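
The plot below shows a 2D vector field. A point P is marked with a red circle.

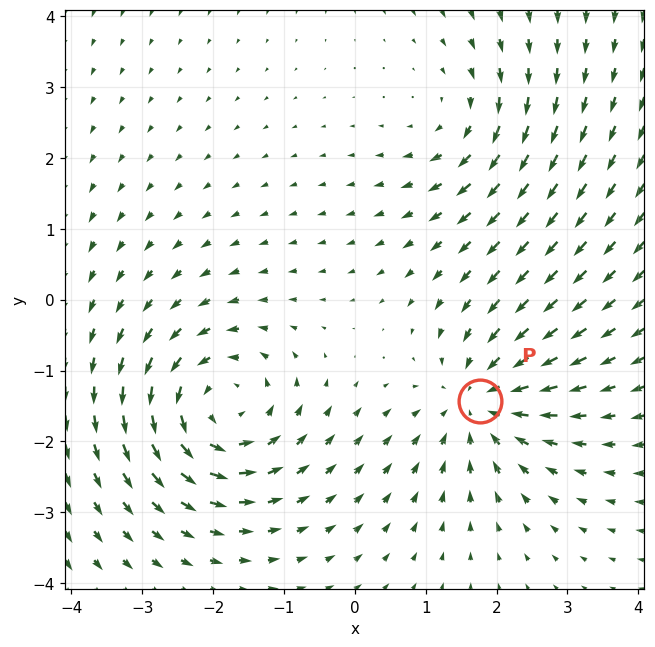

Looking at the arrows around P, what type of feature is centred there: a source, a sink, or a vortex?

At P (1.8, -1.4) the arrows converge inward. Divergence about -4, curl ≈0 — negative divergence with near-zero curl is a sink.

sink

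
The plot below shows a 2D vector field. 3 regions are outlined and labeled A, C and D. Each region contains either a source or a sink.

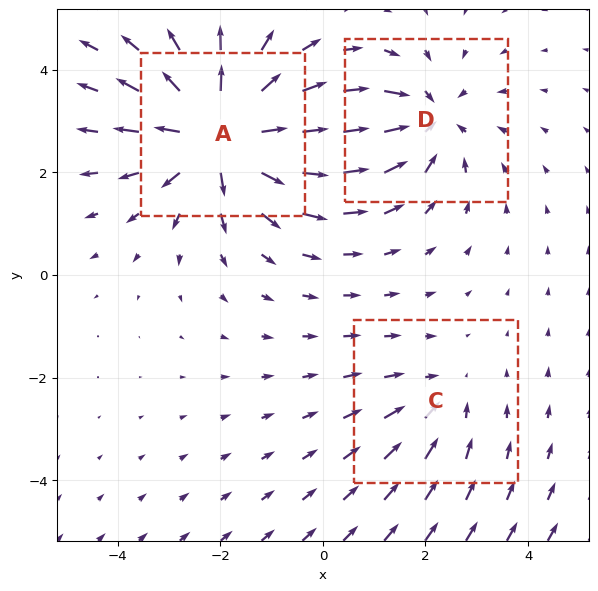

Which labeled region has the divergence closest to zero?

C

Divergence at each region's feature centre — A: about +5, C: about -2, D: about -3. Region C is closest to zero.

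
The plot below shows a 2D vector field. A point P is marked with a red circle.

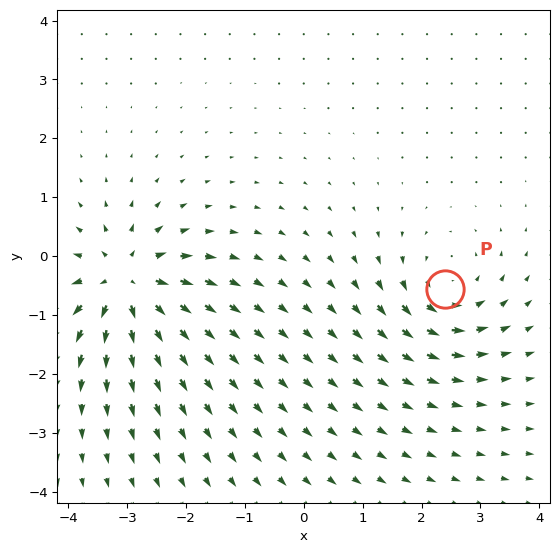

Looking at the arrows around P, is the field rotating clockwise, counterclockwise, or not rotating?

Near P at (2.4, -0.6) the arrows circulate counterclockwise. The curl (z-component) there is about +4; positive curl means counterclockwise rotation.

counterclockwise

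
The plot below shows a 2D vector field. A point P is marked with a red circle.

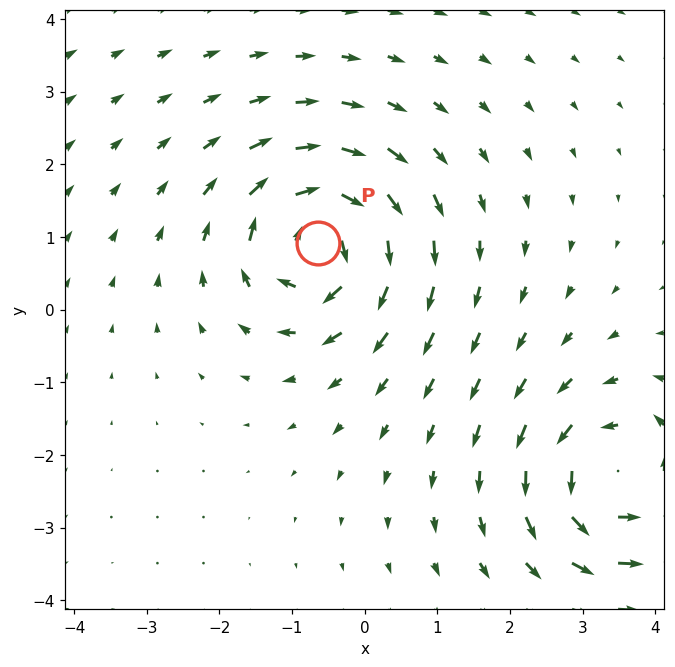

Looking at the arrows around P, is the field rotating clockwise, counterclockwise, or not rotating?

clockwise

Near P at (-0.6, 0.9) the arrows circulate clockwise. The curl (z-component) there is about -5; negative curl means clockwise rotation.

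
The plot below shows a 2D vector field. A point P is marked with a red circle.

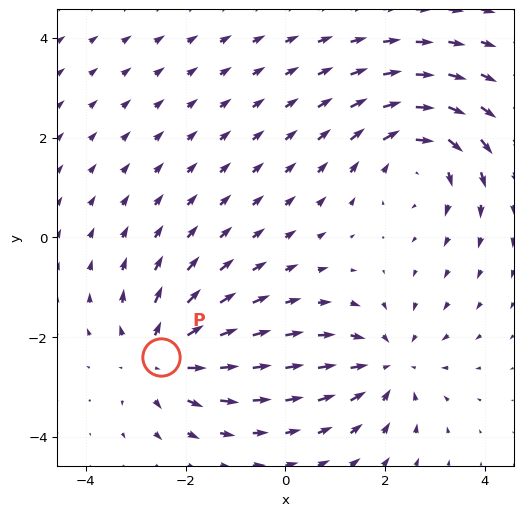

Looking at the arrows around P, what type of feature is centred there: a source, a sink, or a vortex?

At P (-2.5, -2.4) the arrows spread outward. Divergence about +4, curl ≈0 — positive divergence with near-zero curl is a source.

source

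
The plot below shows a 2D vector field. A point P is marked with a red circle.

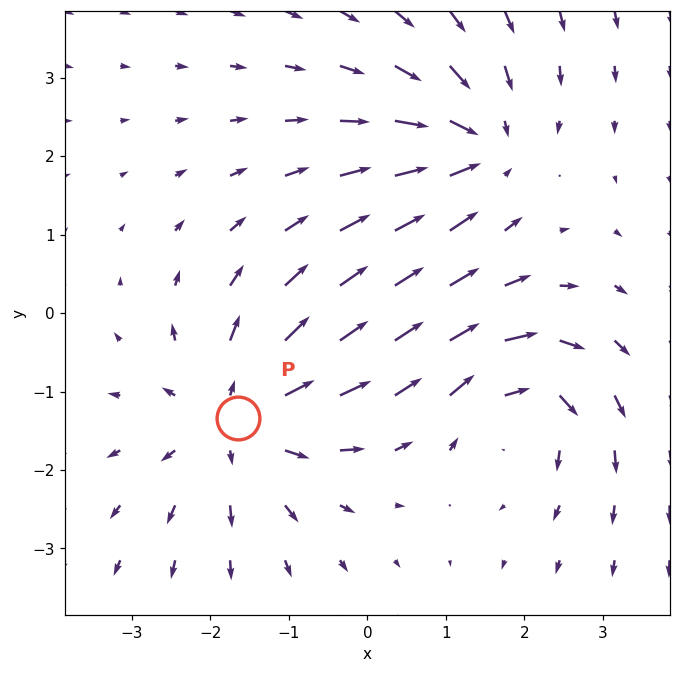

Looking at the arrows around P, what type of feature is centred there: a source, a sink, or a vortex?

source

At P (-1.7, -1.3) the arrows spread outward. Divergence about +4, curl ≈0 — positive divergence with near-zero curl is a source.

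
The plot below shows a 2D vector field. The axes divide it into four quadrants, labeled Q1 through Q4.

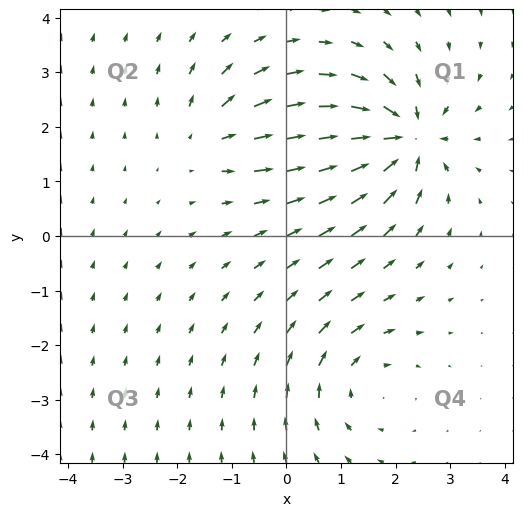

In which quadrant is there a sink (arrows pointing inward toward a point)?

The sink sits at approximately (2.2, 1.8), which lies in quadrant Q1. The divergence there is about -7, negative as expected for a sink.

Q1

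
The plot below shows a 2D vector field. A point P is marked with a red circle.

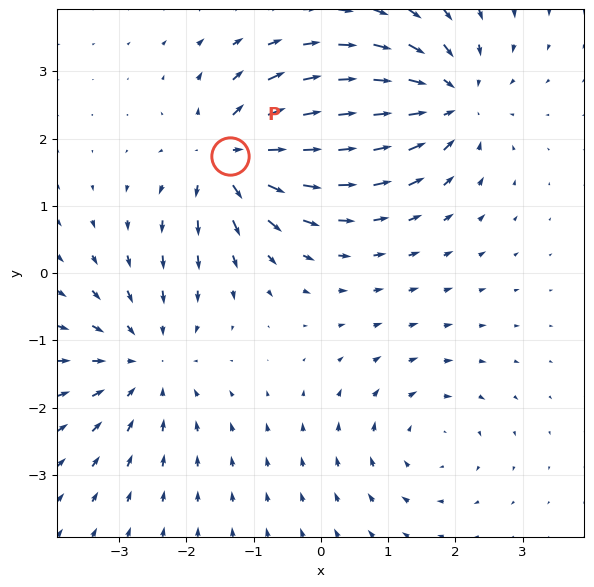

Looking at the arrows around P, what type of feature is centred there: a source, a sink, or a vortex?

source

At P (-1.3, 1.7) the arrows spread outward. Divergence about +6, curl ≈0 — positive divergence with near-zero curl is a source.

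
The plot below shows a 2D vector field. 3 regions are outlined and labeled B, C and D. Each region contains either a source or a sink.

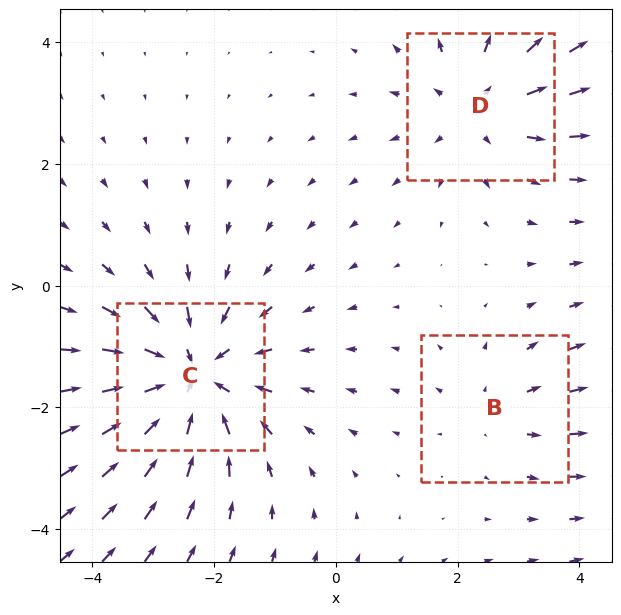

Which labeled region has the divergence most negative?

C

Divergence at each region's feature centre — B: about +2, C: about -4, D: about +3. Region C is most negative.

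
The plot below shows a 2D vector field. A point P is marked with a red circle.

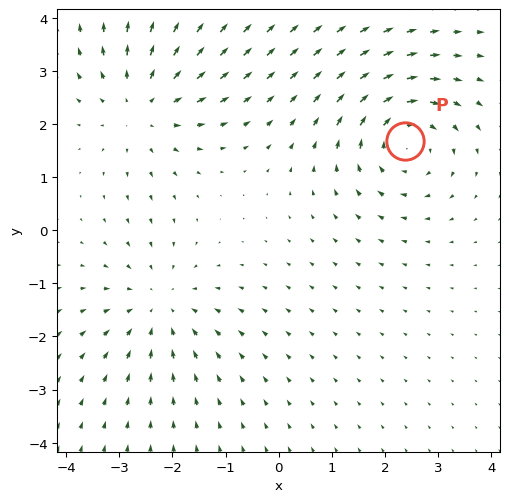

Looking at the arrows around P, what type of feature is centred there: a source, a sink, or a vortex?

vortex

At P (2.4, 1.7) the arrows circulate clockwise. Divergence ≈0, curl about -5 — near-zero divergence with nonzero curl is a vortex.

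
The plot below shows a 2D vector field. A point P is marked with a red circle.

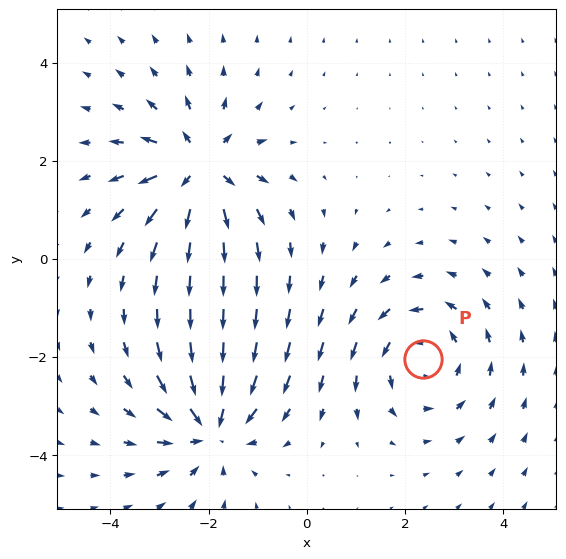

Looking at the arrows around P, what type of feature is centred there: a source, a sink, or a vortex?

At P (2.4, -2.0) the arrows circulate counterclockwise. Divergence ≈0, curl about +4 — near-zero divergence with nonzero curl is a vortex.

vortex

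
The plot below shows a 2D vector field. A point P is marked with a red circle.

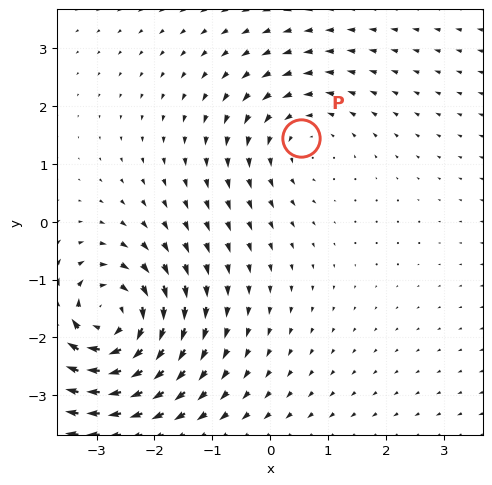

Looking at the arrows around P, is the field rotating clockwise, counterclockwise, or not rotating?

Near P at (0.5, 1.4) the arrows circulate counterclockwise. The curl (z-component) there is about +2; positive curl means counterclockwise rotation.

counterclockwise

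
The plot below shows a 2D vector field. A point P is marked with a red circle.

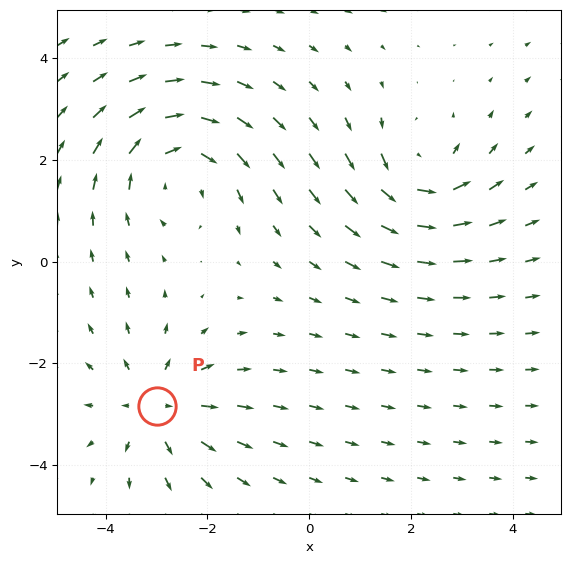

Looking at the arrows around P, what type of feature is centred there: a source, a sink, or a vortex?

source

At P (-3.0, -2.8) the arrows spread outward. Divergence about +3, curl ≈0 — positive divergence with near-zero curl is a source.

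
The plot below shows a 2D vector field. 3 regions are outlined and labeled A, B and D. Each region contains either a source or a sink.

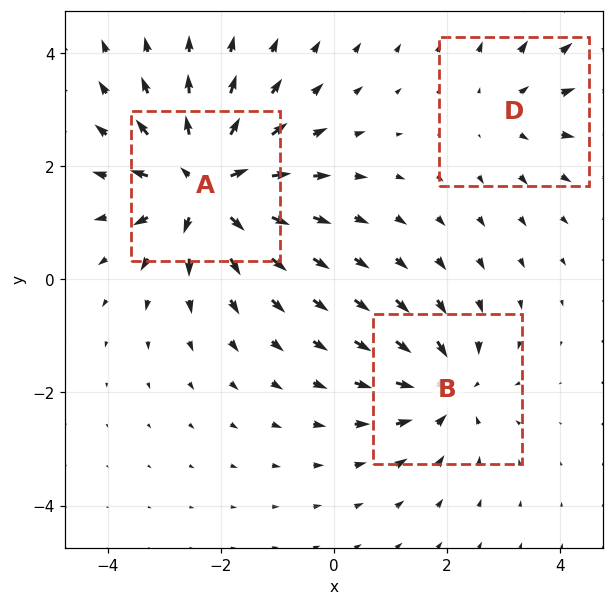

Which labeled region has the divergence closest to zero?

D

Divergence at each region's feature centre — A: about +5, B: about -4, D: about +2. Region D is closest to zero.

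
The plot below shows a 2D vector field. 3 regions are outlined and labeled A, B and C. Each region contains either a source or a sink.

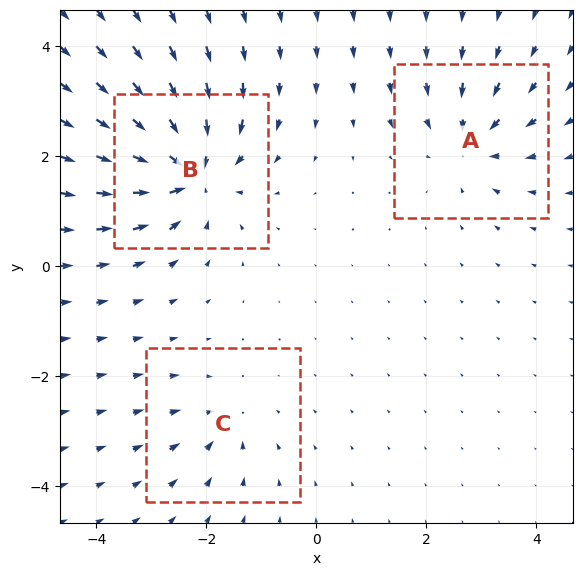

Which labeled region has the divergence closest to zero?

C

Divergence at each region's feature centre — A: about -4, B: about -6, C: about -2. Region C is closest to zero.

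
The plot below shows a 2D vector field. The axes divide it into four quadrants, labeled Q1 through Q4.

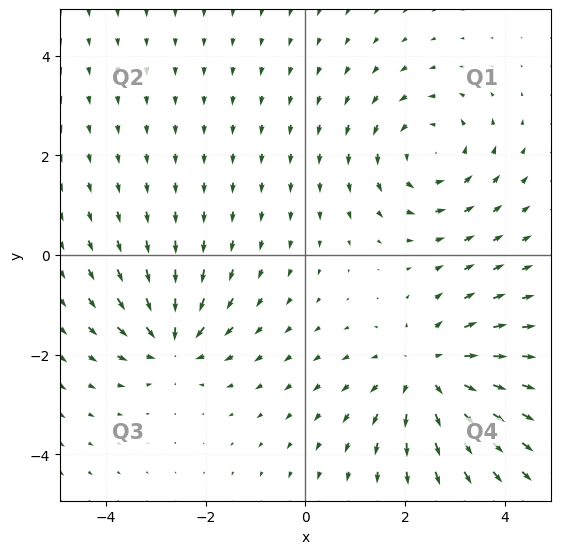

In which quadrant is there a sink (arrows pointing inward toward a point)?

The sink sits at approximately (-2.7, -1.8), which lies in quadrant Q3. The divergence there is about -5, negative as expected for a sink.

Q3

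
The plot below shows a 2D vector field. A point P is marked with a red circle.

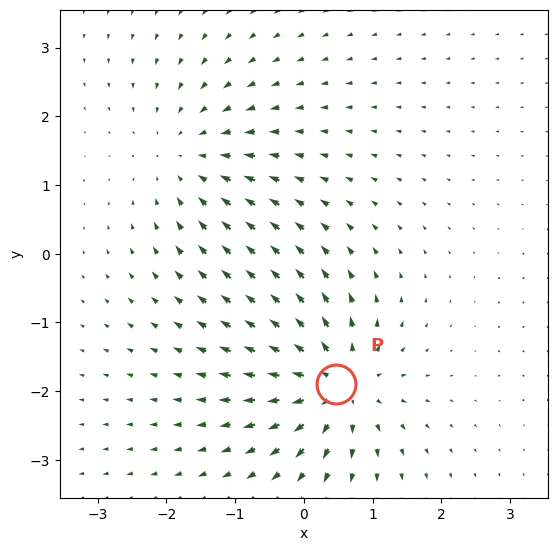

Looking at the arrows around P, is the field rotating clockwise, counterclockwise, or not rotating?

not rotating

Near P at (0.5, -1.9) the arrows show no circulation. The curl there is ≈0.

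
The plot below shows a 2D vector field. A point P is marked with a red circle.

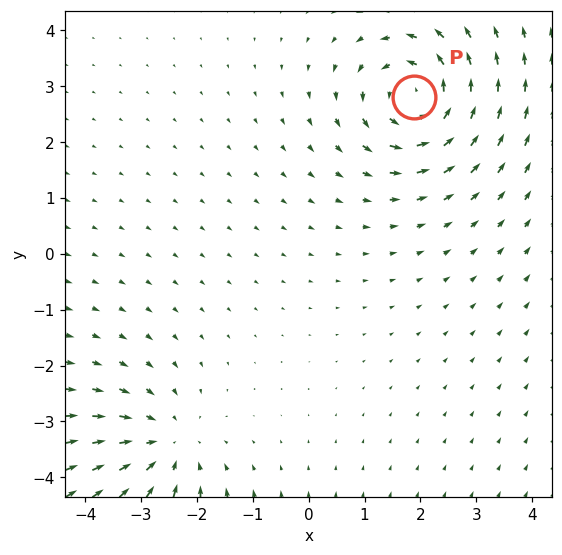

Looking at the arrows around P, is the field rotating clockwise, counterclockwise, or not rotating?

Near P at (1.9, 2.8) the arrows circulate counterclockwise. The curl (z-component) there is about +6; positive curl means counterclockwise rotation.

counterclockwise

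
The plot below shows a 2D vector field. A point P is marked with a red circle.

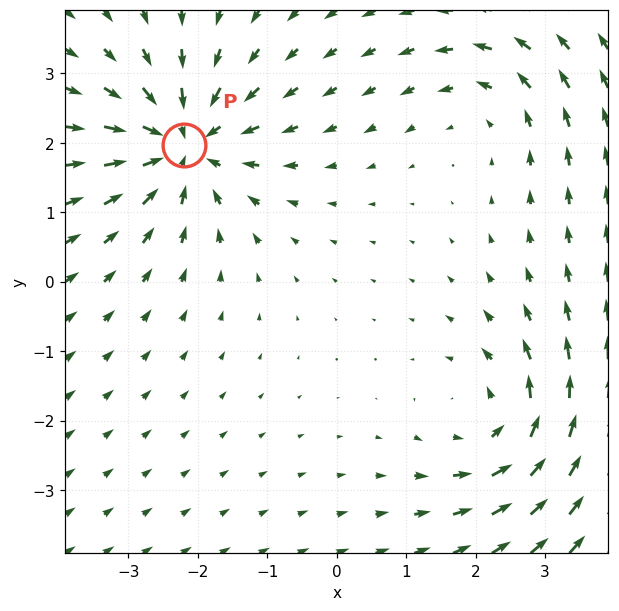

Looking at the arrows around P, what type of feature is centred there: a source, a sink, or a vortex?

sink

At P (-2.2, 2.0) the arrows converge inward. Divergence about -5, curl ≈0 — negative divergence with near-zero curl is a sink.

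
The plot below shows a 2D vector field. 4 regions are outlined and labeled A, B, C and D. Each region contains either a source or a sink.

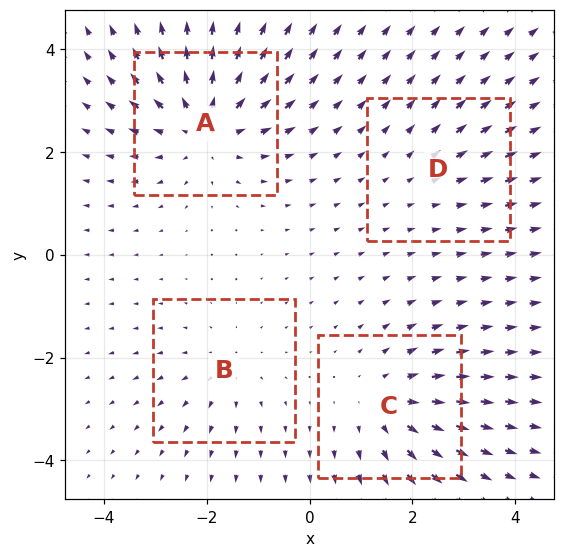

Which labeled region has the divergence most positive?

A

Divergence at each region's feature centre — A: about +6, B: about +3, C: about +4, D: about +2. Region A is most positive.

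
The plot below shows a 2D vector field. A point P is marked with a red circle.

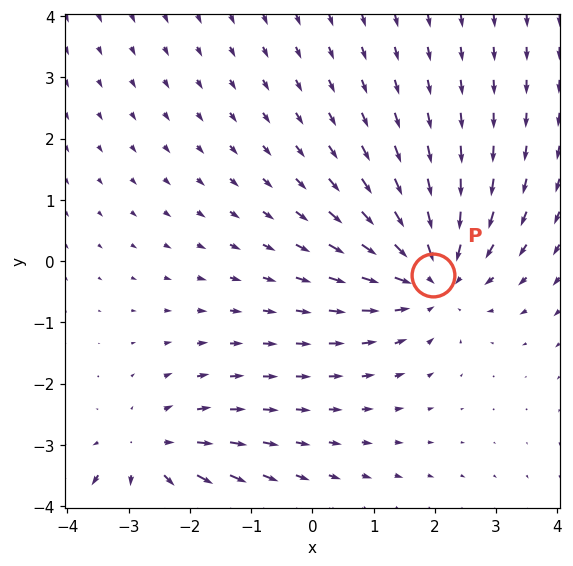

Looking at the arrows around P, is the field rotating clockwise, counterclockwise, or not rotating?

Near P at (2.0, -0.2) the arrows show no circulation. The curl there is ≈0.

not rotating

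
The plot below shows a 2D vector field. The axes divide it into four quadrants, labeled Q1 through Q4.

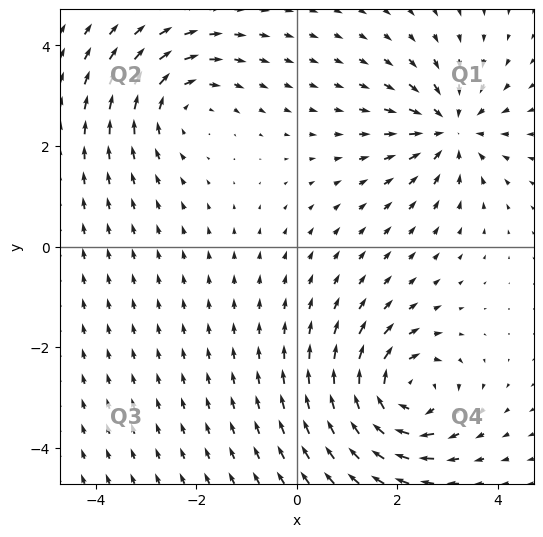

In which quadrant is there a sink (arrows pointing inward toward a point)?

Q1

The sink sits at approximately (3.1, 2.3), which lies in quadrant Q1. The divergence there is about -5, negative as expected for a sink.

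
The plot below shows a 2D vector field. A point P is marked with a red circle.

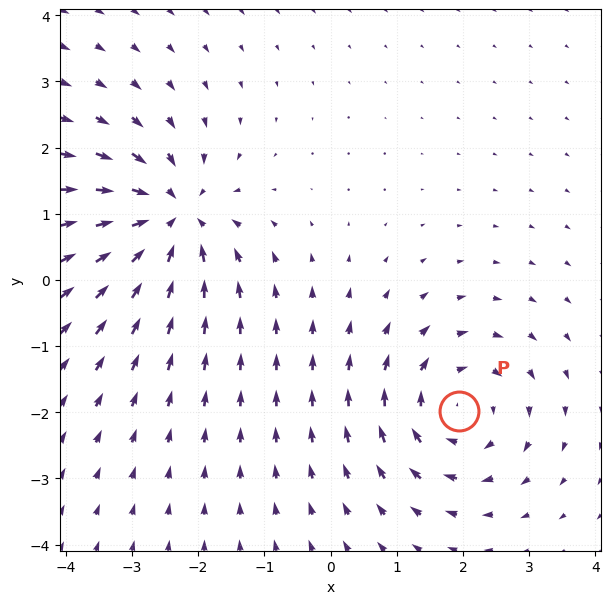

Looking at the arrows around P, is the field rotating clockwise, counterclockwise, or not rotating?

clockwise

Near P at (1.9, -2.0) the arrows circulate clockwise. The curl (z-component) there is about -4; negative curl means clockwise rotation.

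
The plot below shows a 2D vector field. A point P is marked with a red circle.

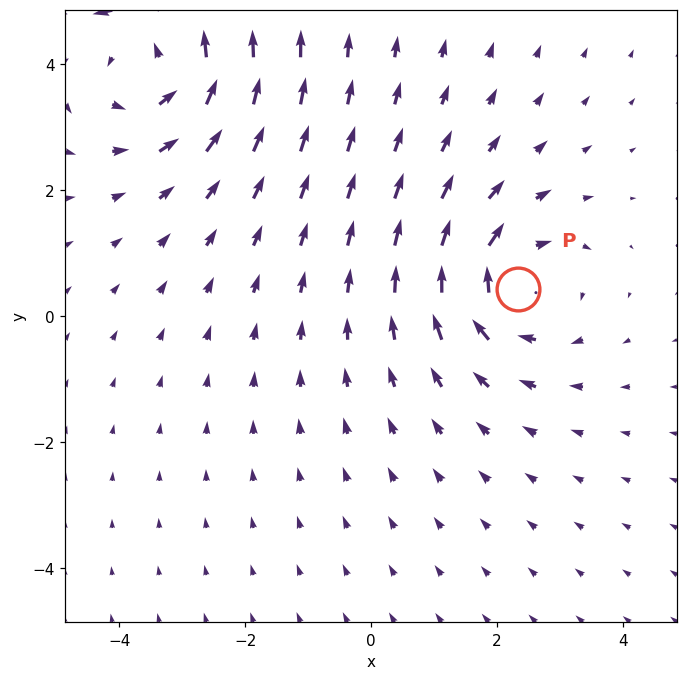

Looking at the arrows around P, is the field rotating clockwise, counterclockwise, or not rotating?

Near P at (2.3, 0.4) the arrows circulate clockwise. The curl (z-component) there is about -4; negative curl means clockwise rotation.

clockwise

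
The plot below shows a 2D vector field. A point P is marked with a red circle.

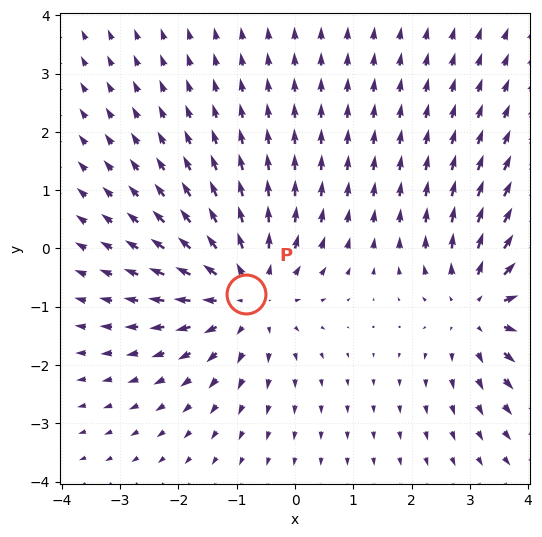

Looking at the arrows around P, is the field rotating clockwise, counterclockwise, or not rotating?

not rotating

Near P at (-0.8, -0.8) the arrows show no circulation. The curl there is ≈0.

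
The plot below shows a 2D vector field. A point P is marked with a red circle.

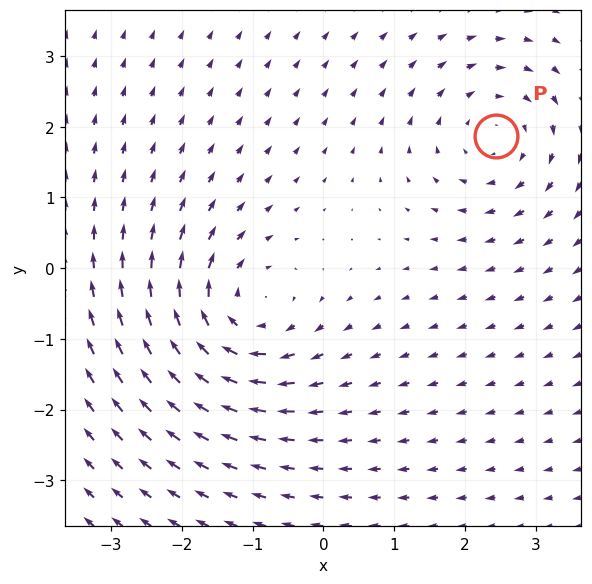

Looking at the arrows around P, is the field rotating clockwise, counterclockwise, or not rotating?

clockwise

Near P at (2.4, 1.9) the arrows circulate clockwise. The curl (z-component) there is about -4; negative curl means clockwise rotation.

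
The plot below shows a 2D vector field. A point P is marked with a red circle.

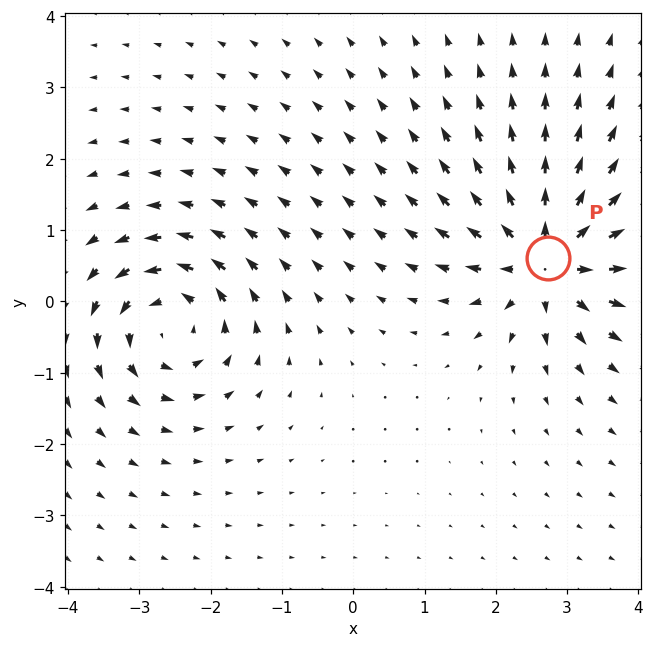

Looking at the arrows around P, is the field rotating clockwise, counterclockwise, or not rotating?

Near P at (2.7, 0.6) the arrows show no circulation. The curl there is ≈0.

not rotating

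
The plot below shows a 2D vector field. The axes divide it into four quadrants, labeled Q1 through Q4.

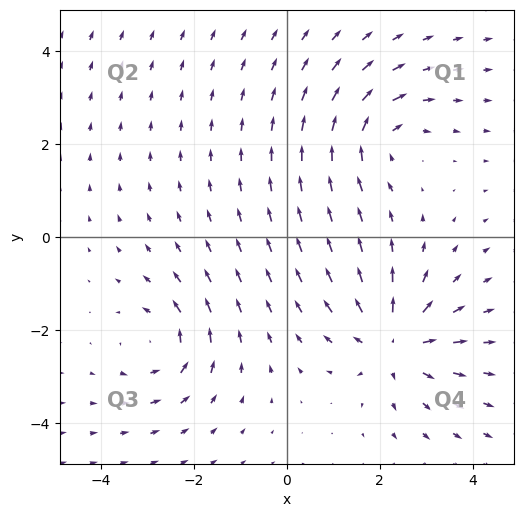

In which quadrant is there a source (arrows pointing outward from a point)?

The source sits at approximately (2.3, -2.3), which lies in quadrant Q4. The divergence there is about +4, positive as expected for a source.

Q4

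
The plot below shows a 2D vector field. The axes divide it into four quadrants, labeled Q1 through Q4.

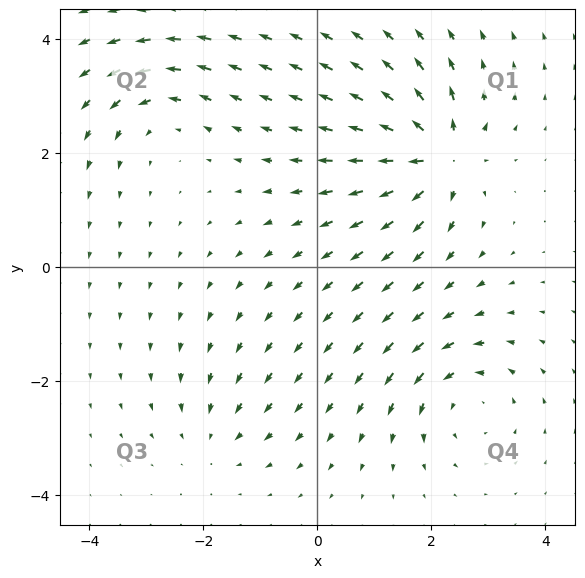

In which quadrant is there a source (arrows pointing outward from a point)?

The source sits at approximately (2.1, 1.9), which lies in quadrant Q1. The divergence there is about +7, positive as expected for a source.

Q1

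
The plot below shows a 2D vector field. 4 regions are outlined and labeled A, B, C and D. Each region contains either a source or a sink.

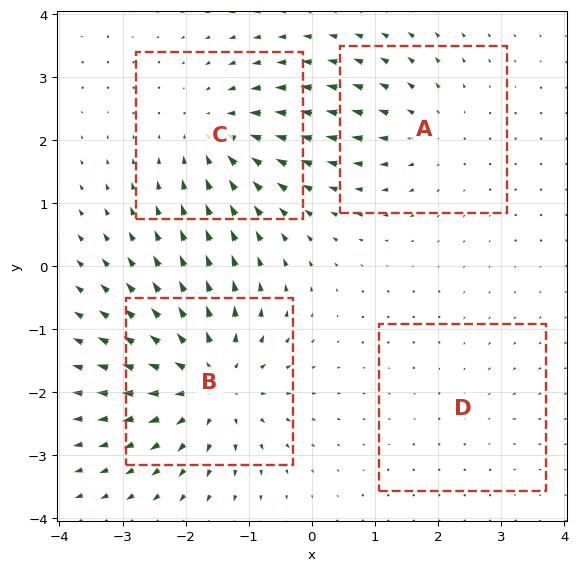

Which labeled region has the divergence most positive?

Divergence at each region's feature centre — A: about +3, B: about +7, C: about -5, D: about -2. Region B is most positive.

B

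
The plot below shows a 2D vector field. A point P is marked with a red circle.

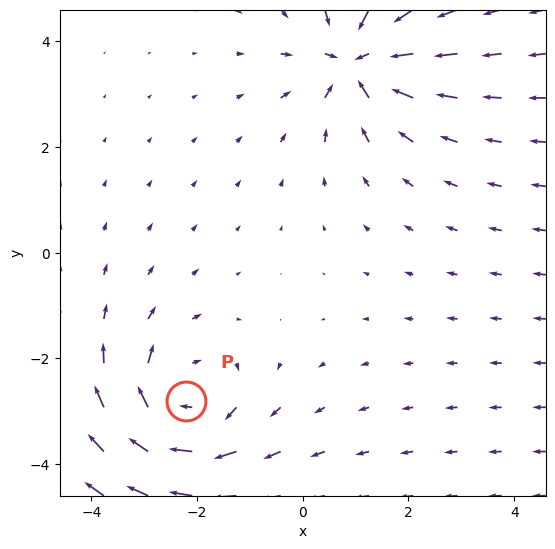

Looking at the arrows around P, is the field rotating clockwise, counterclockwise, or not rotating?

clockwise

Near P at (-2.2, -2.8) the arrows circulate clockwise. The curl (z-component) there is about -3; negative curl means clockwise rotation.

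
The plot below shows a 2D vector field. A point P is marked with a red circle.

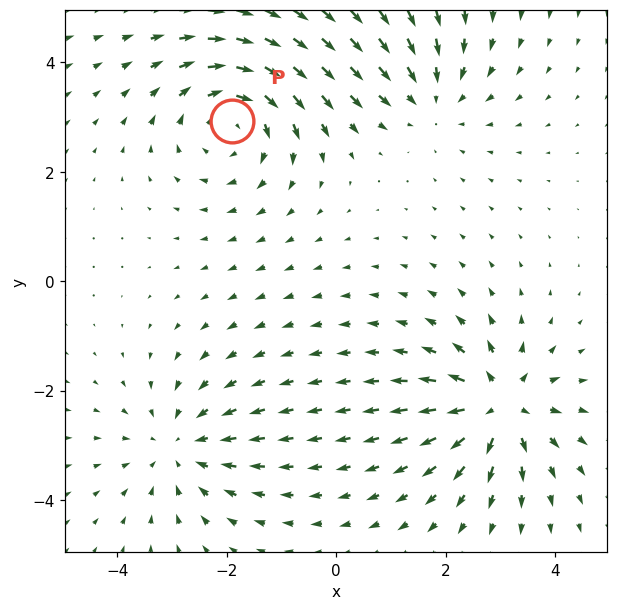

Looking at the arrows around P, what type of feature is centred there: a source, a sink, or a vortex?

At P (-1.9, 2.9) the arrows circulate clockwise. Divergence ≈0, curl about -4 — near-zero divergence with nonzero curl is a vortex.

vortex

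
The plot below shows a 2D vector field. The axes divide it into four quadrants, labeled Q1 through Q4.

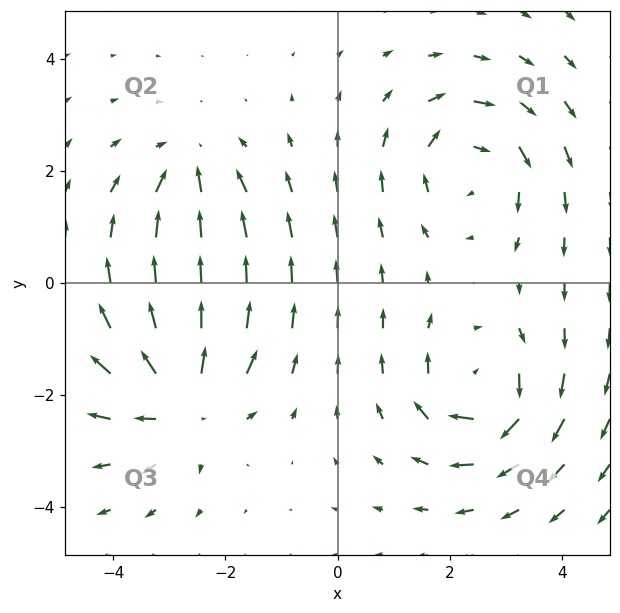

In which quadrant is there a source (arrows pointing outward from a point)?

The source sits at approximately (-2.8, -2.1), which lies in quadrant Q3. The divergence there is about +4, positive as expected for a source.

Q3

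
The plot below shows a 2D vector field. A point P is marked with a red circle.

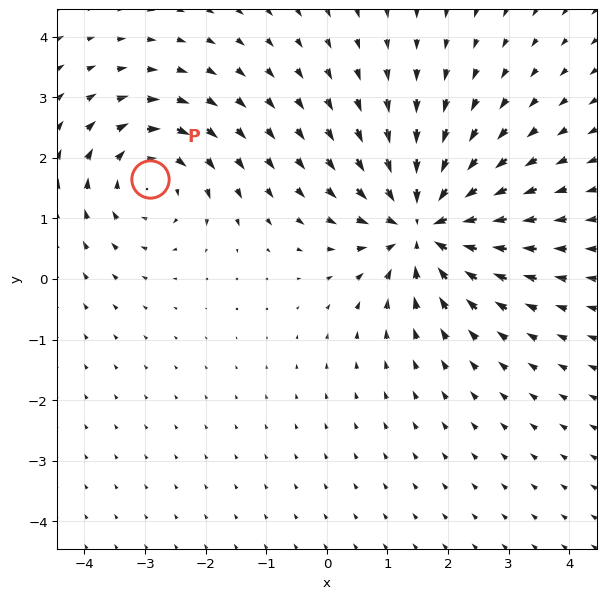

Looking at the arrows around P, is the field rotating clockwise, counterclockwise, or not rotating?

Near P at (-2.9, 1.7) the arrows circulate clockwise. The curl (z-component) there is about -3; negative curl means clockwise rotation.

clockwise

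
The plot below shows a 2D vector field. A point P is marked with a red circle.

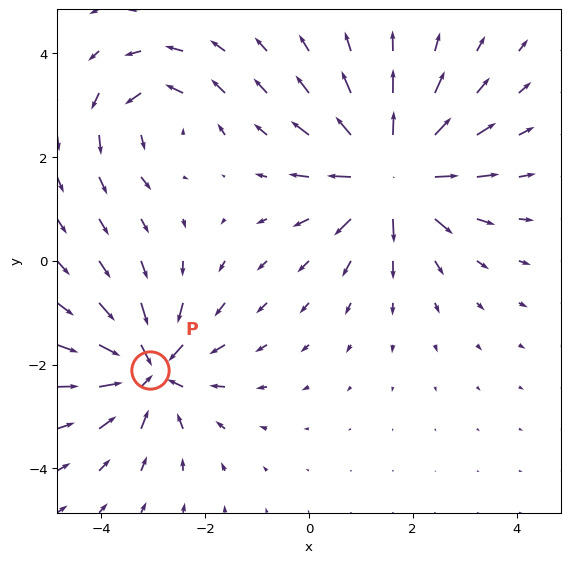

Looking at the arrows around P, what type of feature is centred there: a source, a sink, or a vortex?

sink

At P (-3.1, -2.1) the arrows converge inward. Divergence about -5, curl ≈0 — negative divergence with near-zero curl is a sink.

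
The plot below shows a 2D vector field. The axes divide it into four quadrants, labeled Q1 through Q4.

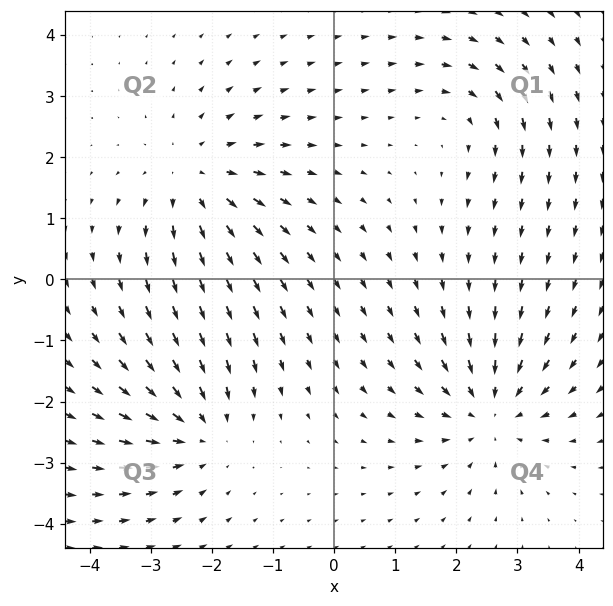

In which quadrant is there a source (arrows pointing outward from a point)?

Q2

The source sits at approximately (-2.3, 1.6), which lies in quadrant Q2. The divergence there is about +4, positive as expected for a source.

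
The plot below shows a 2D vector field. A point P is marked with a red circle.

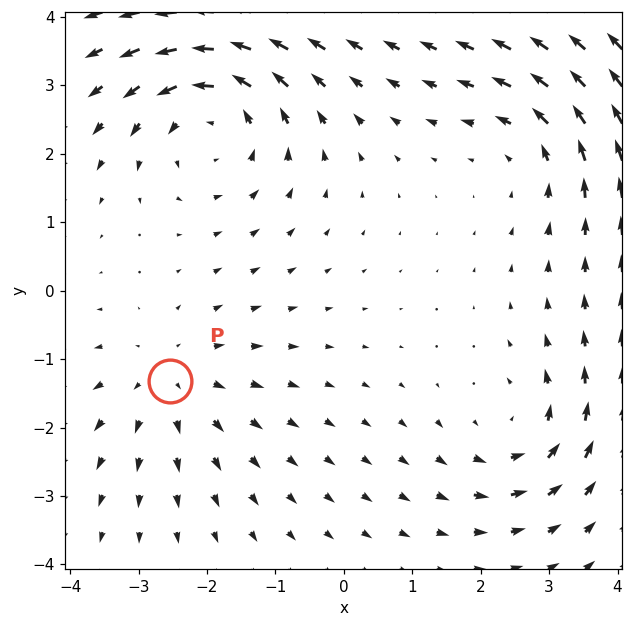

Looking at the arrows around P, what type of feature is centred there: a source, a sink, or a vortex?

At P (-2.5, -1.3) the arrows spread outward. Divergence about +3, curl ≈0 — positive divergence with near-zero curl is a source.

source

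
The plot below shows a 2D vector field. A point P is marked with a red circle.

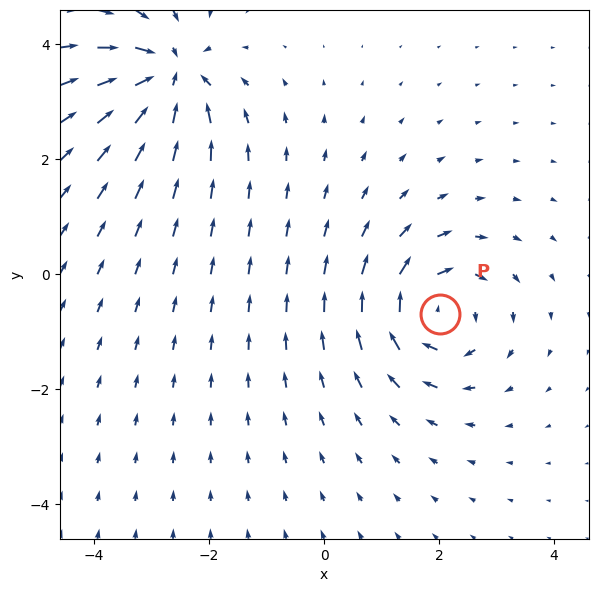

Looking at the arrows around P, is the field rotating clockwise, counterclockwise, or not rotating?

clockwise

Near P at (2.0, -0.7) the arrows circulate clockwise. The curl (z-component) there is about -5; negative curl means clockwise rotation.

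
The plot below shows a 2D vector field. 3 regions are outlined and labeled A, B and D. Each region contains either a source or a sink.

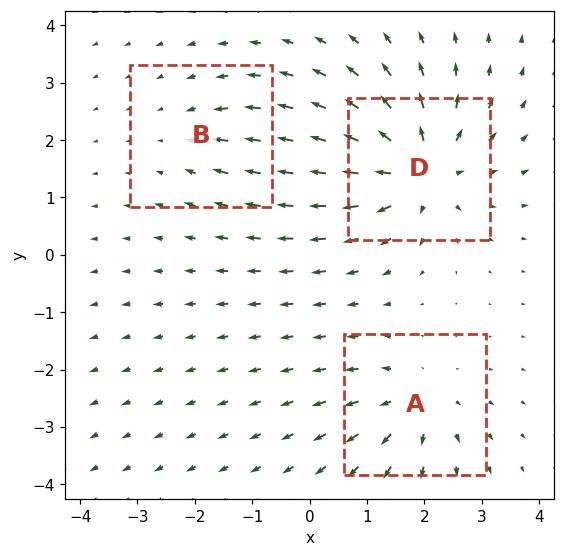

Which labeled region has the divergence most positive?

Divergence at each region's feature centre — A: about +4, B: about -2, D: about +6. Region D is most positive.

D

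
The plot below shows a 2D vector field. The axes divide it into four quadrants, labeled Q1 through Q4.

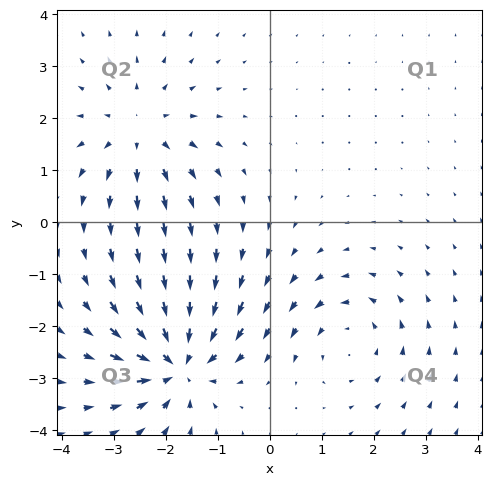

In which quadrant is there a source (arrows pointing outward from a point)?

The source sits at approximately (-2.5, 1.7), which lies in quadrant Q2. The divergence there is about +3, positive as expected for a source.

Q2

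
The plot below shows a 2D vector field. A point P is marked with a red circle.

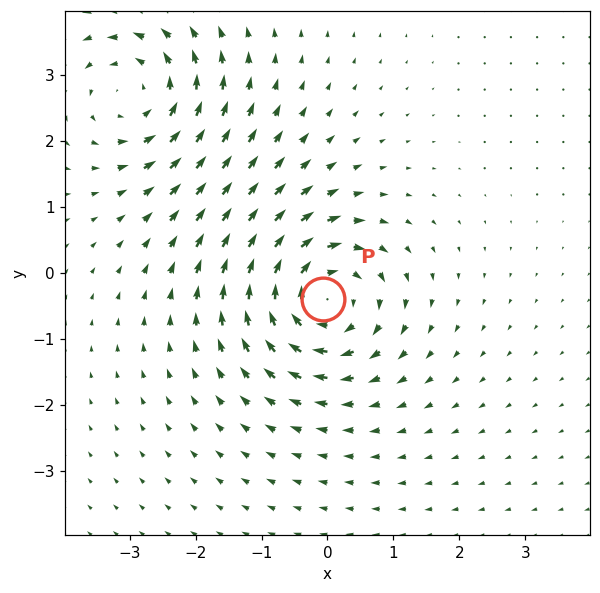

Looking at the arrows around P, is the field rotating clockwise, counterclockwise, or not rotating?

clockwise

Near P at (-0.1, -0.4) the arrows circulate clockwise. The curl (z-component) there is about -6; negative curl means clockwise rotation.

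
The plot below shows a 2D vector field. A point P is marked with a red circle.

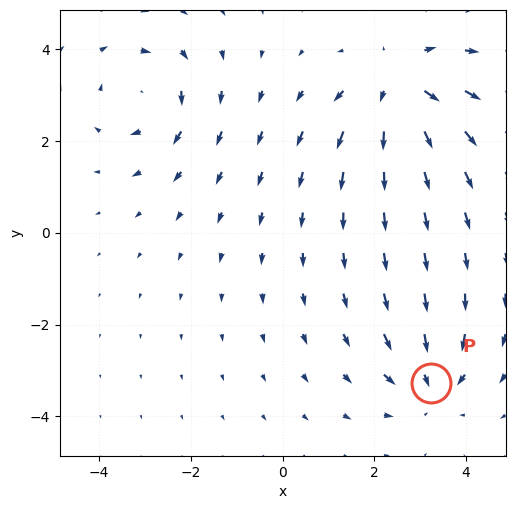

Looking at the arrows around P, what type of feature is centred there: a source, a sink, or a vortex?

At P (3.2, -3.3) the arrows converge inward. Divergence about -4, curl ≈0 — negative divergence with near-zero curl is a sink.

sink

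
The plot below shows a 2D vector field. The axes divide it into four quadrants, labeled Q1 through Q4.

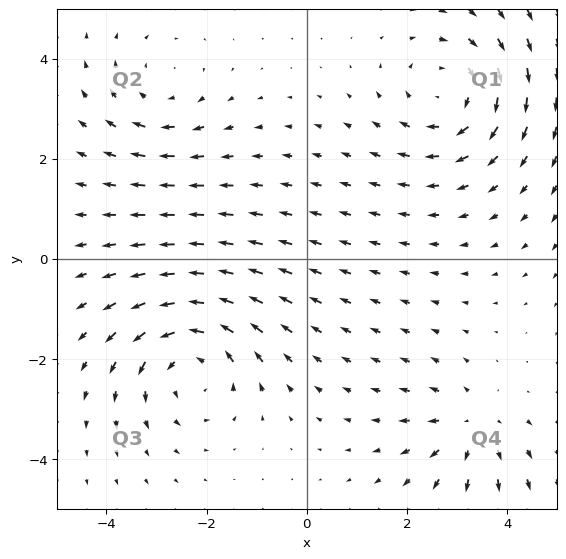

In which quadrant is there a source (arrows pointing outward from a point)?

Q4

The source sits at approximately (3.3, -3.3), which lies in quadrant Q4. The divergence there is about +3, positive as expected for a source.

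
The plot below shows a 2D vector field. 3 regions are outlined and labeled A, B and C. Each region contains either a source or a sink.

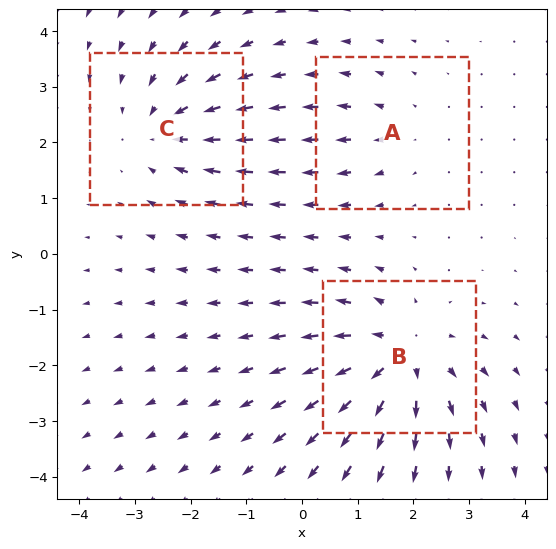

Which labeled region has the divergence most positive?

Divergence at each region's feature centre — A: about +2, B: about +4, C: about -3. Region B is most positive.

B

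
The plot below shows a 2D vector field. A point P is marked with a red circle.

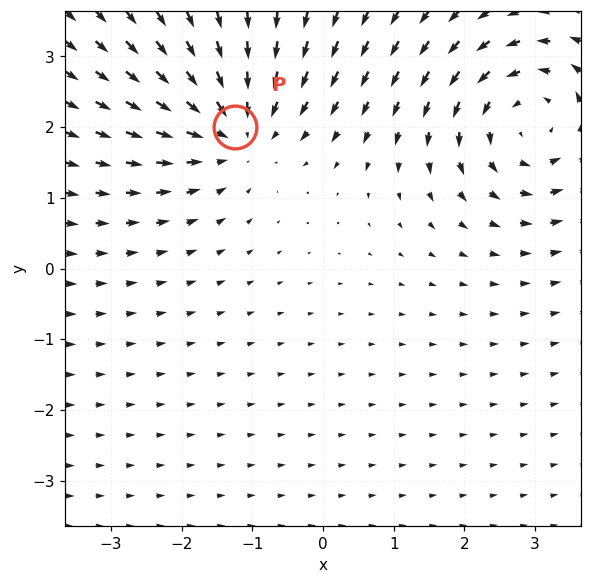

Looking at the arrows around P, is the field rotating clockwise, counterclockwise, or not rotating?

not rotating

Near P at (-1.2, 2.0) the arrows show no circulation. The curl there is ≈0.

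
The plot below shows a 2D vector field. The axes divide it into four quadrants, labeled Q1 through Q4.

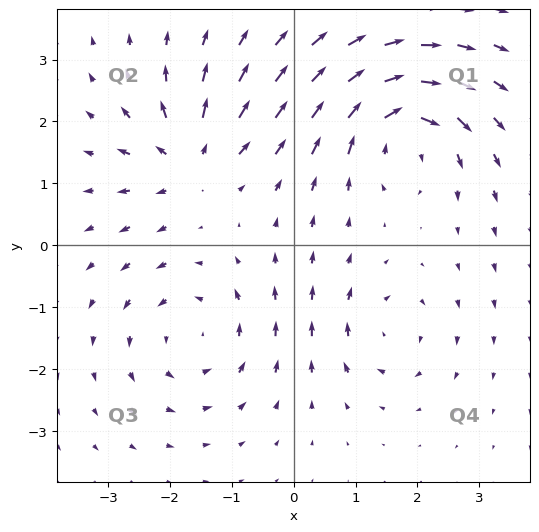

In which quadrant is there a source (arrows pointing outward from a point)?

Q2

The source sits at approximately (-1.7, 1.4), which lies in quadrant Q2. The divergence there is about +5, positive as expected for a source.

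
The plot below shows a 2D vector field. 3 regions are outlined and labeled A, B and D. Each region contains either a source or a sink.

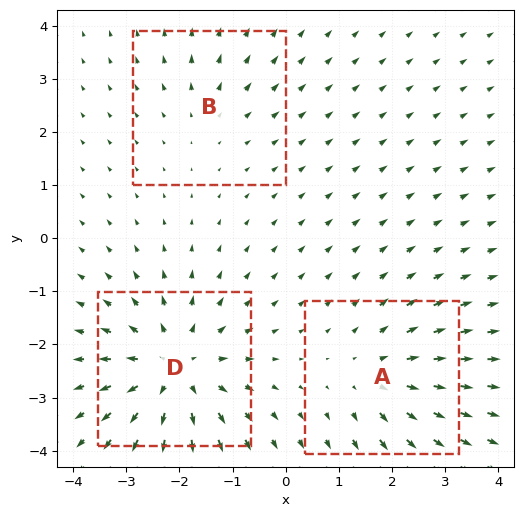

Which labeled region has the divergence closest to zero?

Divergence at each region's feature centre — A: about +3, B: about +2, D: about +5. Region B is closest to zero.

B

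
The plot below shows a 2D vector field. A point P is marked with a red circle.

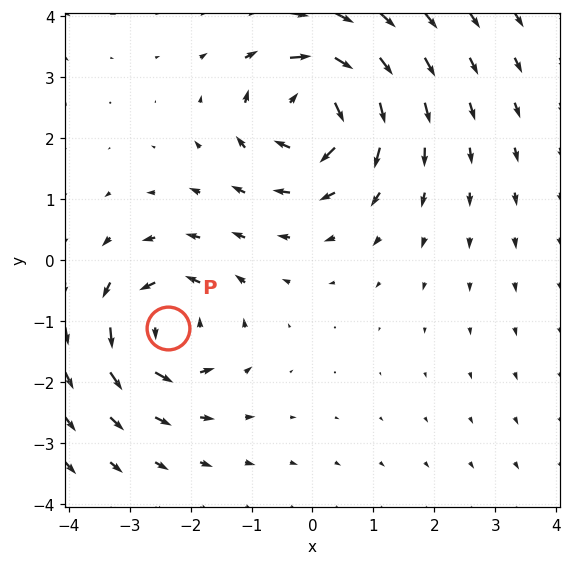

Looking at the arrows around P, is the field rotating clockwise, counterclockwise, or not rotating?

Near P at (-2.4, -1.1) the arrows circulate counterclockwise. The curl (z-component) there is about +4; positive curl means counterclockwise rotation.

counterclockwise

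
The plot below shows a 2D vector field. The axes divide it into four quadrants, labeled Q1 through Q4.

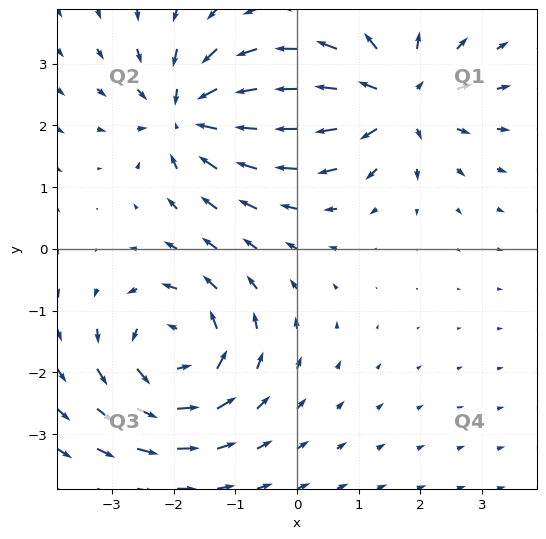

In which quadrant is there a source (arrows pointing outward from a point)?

Q1

The source sits at approximately (1.6, 2.4), which lies in quadrant Q1. The divergence there is about +4, positive as expected for a source.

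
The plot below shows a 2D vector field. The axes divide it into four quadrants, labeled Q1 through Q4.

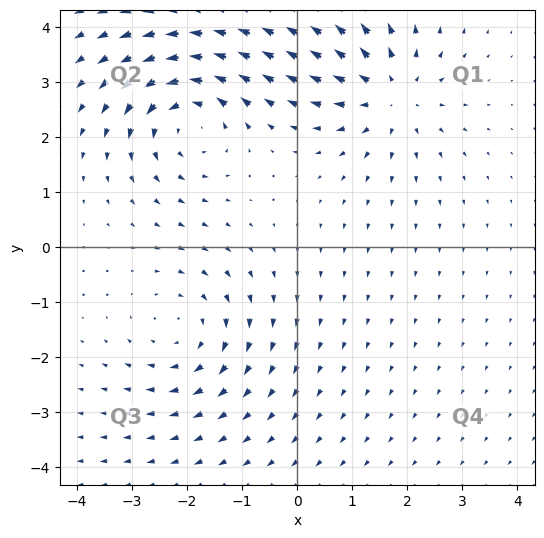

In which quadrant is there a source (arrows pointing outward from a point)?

The source sits at approximately (1.7, 2.8), which lies in quadrant Q1. The divergence there is about +3, positive as expected for a source.

Q1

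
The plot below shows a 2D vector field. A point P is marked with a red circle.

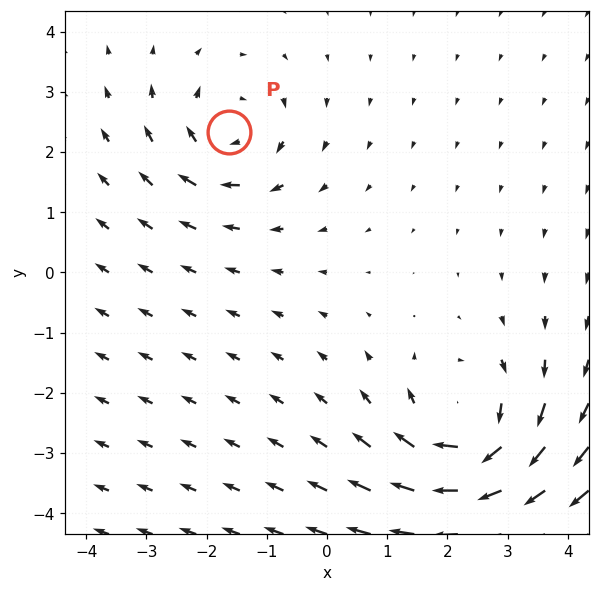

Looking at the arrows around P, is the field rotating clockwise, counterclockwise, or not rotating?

Near P at (-1.6, 2.3) the arrows circulate clockwise. The curl (z-component) there is about -4; negative curl means clockwise rotation.

clockwise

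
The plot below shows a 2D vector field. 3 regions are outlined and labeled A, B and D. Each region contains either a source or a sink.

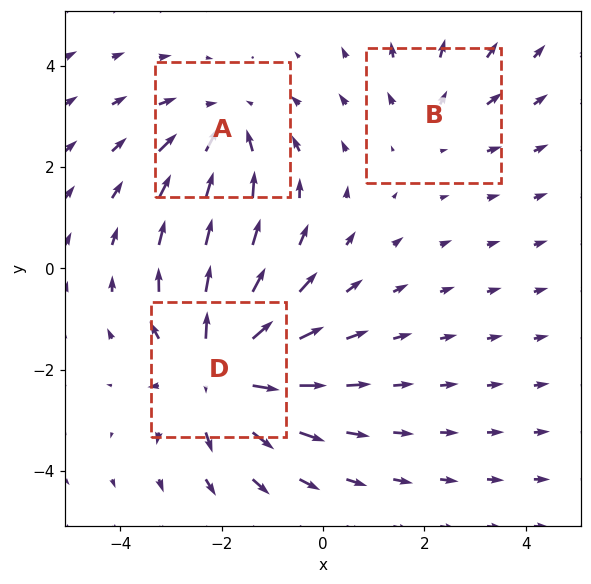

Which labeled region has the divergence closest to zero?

B

Divergence at each region's feature centre — A: about -3, B: about +2, D: about +4. Region B is closest to zero.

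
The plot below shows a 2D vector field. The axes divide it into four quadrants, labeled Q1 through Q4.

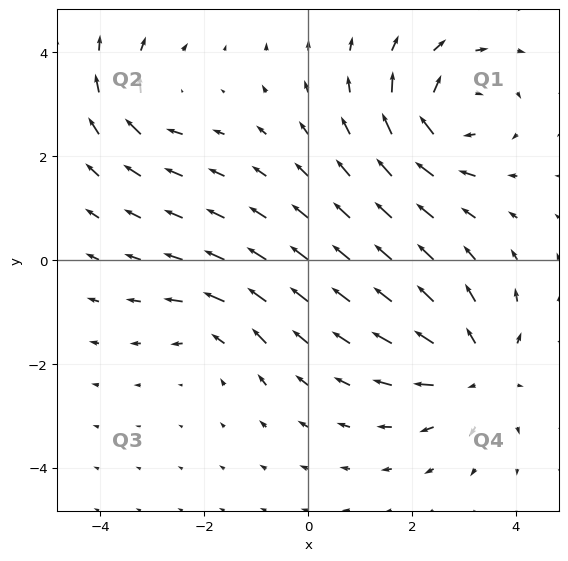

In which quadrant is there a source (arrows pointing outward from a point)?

Q4

The source sits at approximately (3.3, -2.1), which lies in quadrant Q4. The divergence there is about +4, positive as expected for a source.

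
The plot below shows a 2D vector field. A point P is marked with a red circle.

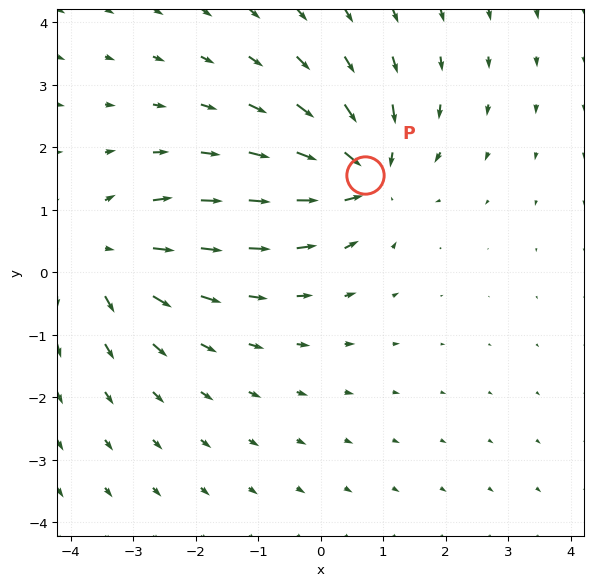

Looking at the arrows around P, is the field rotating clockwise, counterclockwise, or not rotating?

Near P at (0.7, 1.6) the arrows show no circulation. The curl there is ≈0.

not rotating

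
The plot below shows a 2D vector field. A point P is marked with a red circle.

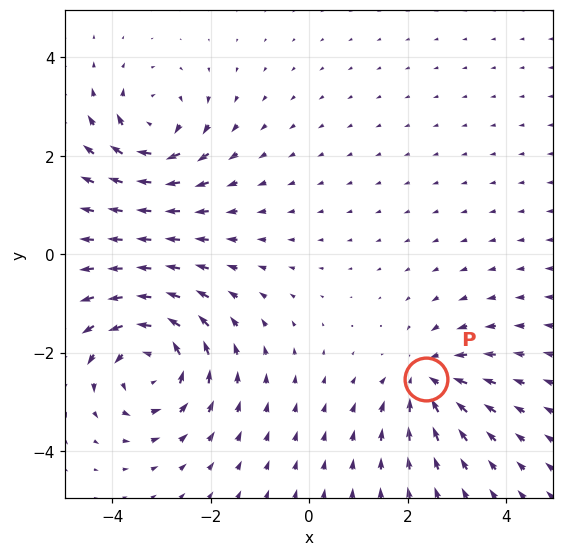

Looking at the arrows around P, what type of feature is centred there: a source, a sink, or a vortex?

At P (2.4, -2.5) the arrows converge inward. Divergence about -4, curl ≈0 — negative divergence with near-zero curl is a sink.

sink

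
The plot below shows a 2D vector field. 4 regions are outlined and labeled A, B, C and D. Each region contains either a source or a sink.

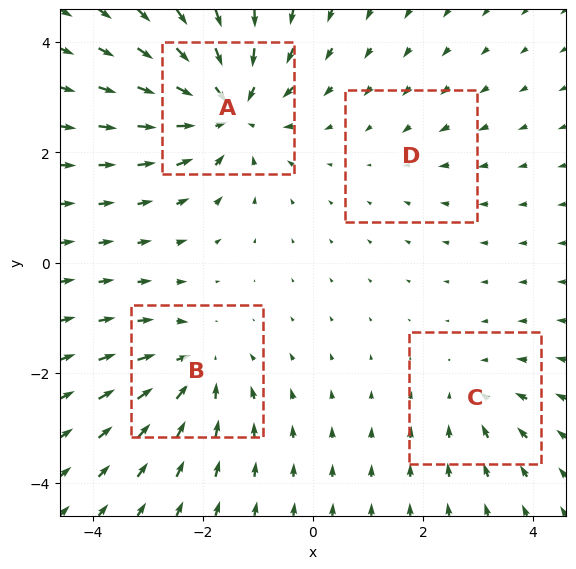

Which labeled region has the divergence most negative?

A

Divergence at each region's feature centre — A: about -7, B: about -5, C: about -3, D: about -2. Region A is most negative.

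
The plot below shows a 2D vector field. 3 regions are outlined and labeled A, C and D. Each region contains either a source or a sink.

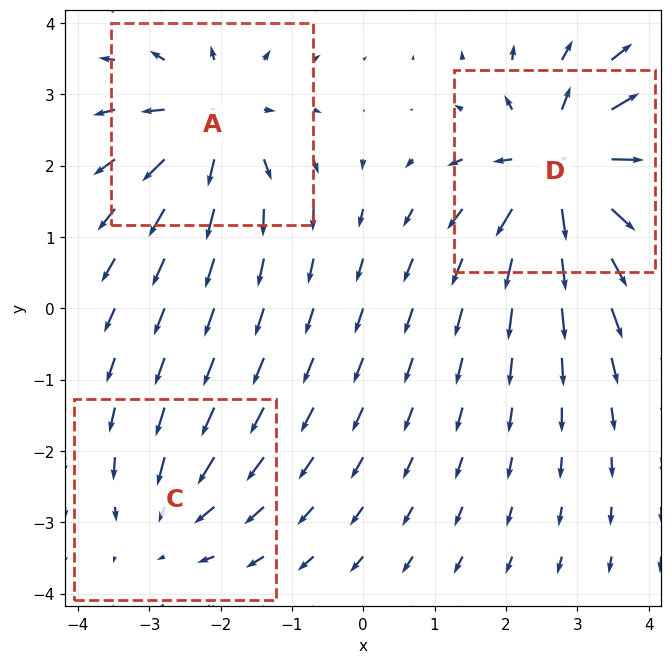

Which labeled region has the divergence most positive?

D

Divergence at each region's feature centre — A: about +4, C: about -2, D: about +6. Region D is most positive.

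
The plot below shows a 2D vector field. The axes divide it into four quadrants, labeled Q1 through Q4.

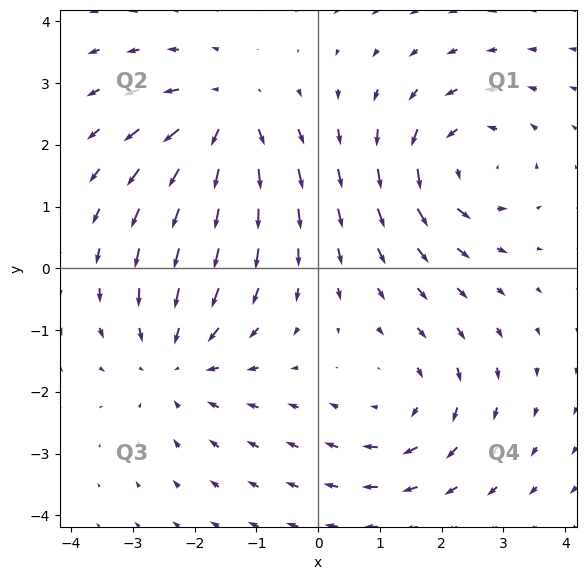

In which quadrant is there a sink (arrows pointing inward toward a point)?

The sink sits at approximately (-2.3, -1.5), which lies in quadrant Q3. The divergence there is about -3, negative as expected for a sink.

Q3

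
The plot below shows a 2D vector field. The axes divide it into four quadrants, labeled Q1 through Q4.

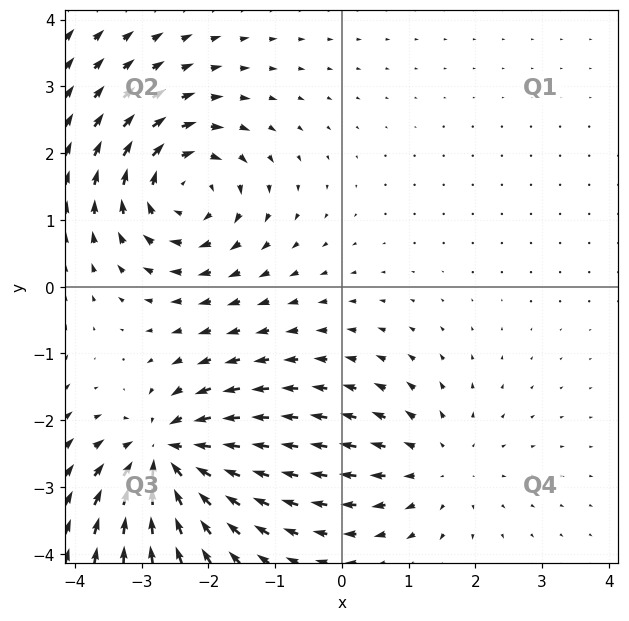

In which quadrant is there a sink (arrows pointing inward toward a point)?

The sink sits at approximately (-2.6, -2.5), which lies in quadrant Q3. The divergence there is about -7, negative as expected for a sink.

Q3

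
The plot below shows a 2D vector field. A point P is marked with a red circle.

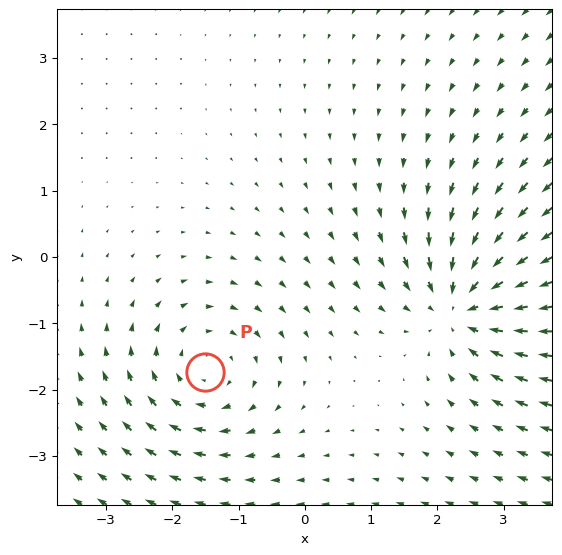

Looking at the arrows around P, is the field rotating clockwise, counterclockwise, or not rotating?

clockwise

Near P at (-1.5, -1.7) the arrows circulate clockwise. The curl (z-component) there is about -3; negative curl means clockwise rotation.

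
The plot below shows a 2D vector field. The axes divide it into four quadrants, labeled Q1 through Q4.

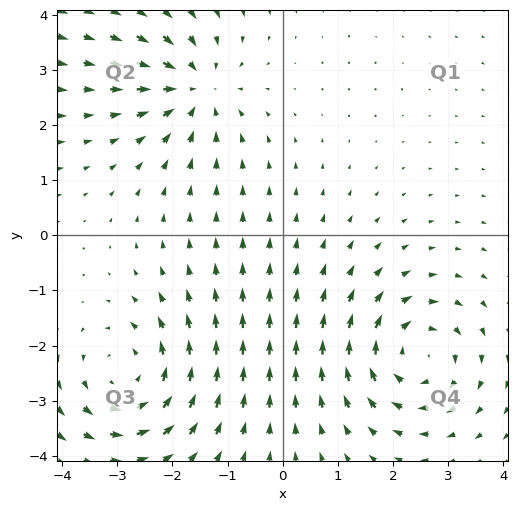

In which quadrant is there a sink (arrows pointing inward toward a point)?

The sink sits at approximately (-1.6, 2.7), which lies in quadrant Q2. The divergence there is about -4, negative as expected for a sink.

Q2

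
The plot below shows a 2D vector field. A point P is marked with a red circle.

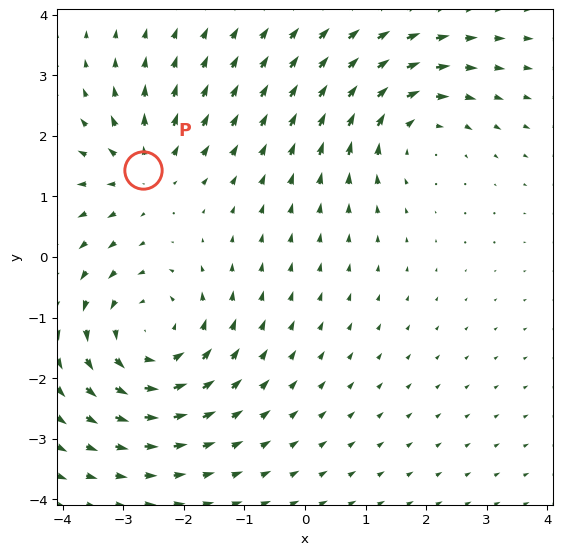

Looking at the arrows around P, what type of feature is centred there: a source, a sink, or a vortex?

source

At P (-2.7, 1.4) the arrows spread outward. Divergence about +3, curl ≈0 — positive divergence with near-zero curl is a source.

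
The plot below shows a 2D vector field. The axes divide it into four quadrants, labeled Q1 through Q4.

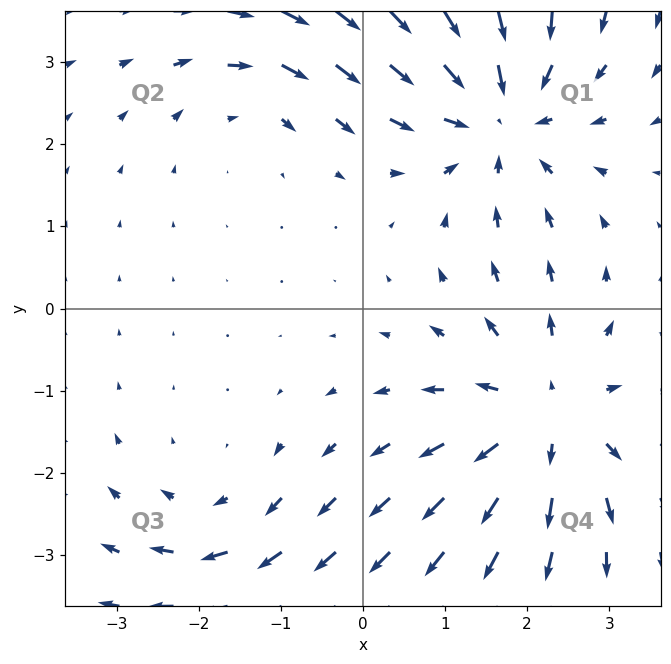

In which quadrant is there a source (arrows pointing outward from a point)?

Q4

The source sits at approximately (2.2, -1.3), which lies in quadrant Q4. The divergence there is about +5, positive as expected for a source.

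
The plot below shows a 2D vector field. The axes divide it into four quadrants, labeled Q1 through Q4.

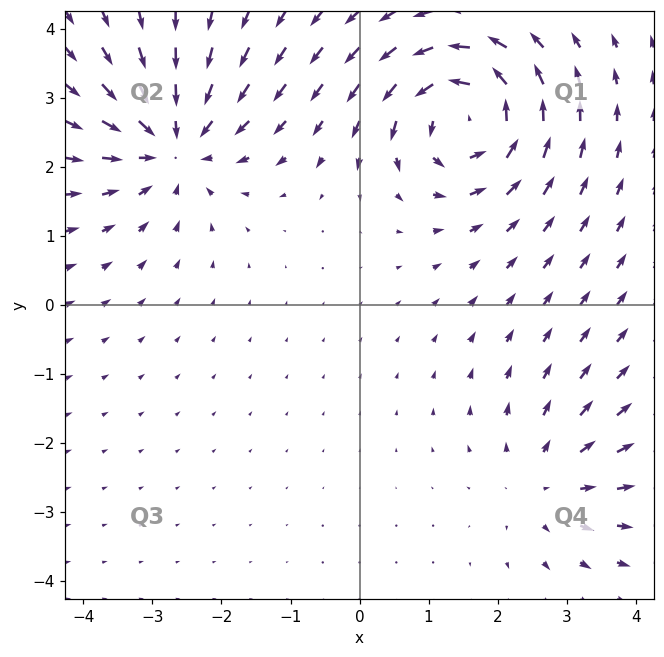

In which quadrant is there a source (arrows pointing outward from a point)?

Q4

The source sits at approximately (2.7, -2.6), which lies in quadrant Q4. The divergence there is about +3, positive as expected for a source.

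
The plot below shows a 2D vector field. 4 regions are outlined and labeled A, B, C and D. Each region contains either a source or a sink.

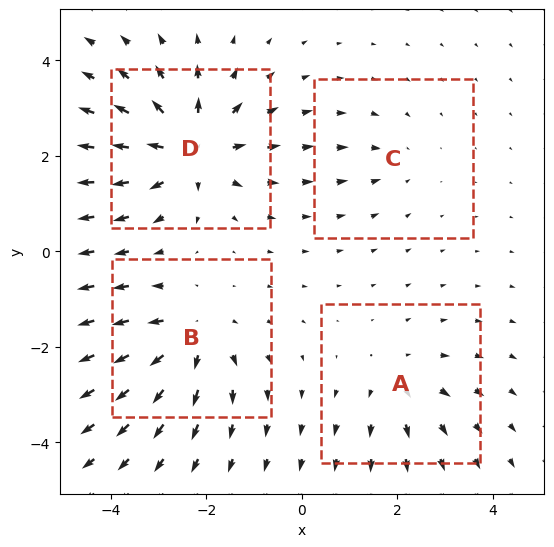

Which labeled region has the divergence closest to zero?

Divergence at each region's feature centre — A: about +3, B: about +5, C: about -2, D: about +6. Region C is closest to zero.

C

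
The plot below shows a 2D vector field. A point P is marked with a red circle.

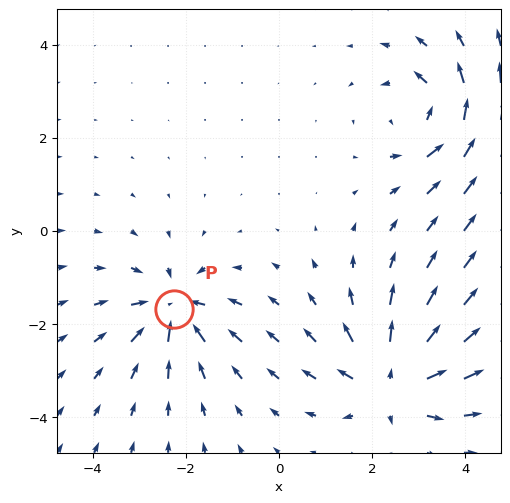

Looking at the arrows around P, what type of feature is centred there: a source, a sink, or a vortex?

At P (-2.3, -1.7) the arrows converge inward. Divergence about -5, curl ≈0 — negative divergence with near-zero curl is a sink.

sink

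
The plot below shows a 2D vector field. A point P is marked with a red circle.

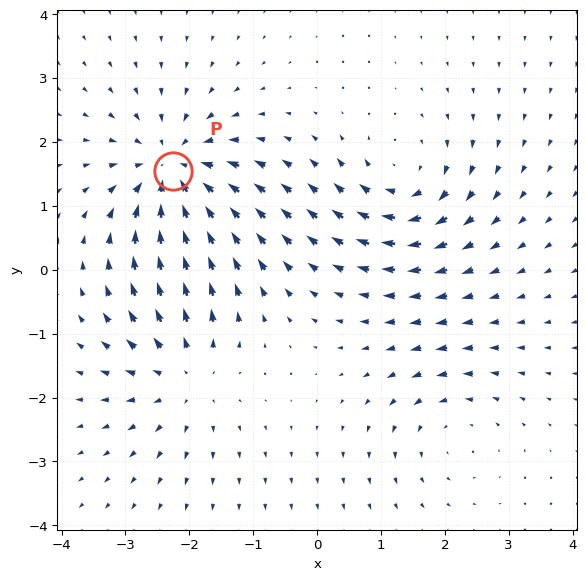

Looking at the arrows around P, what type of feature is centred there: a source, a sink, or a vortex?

sink

At P (-2.3, 1.5) the arrows converge inward. Divergence about -6, curl ≈0 — negative divergence with near-zero curl is a sink.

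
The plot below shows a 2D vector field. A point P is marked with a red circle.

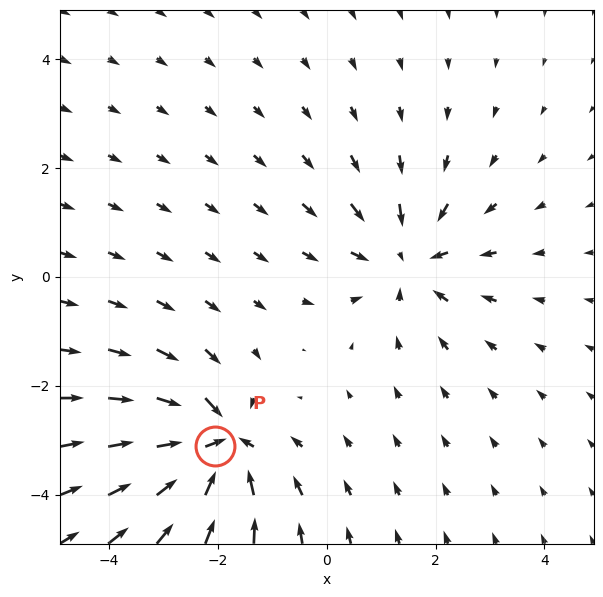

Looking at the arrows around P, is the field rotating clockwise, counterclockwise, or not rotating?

Near P at (-2.1, -3.1) the arrows show no circulation. The curl there is ≈0.

not rotating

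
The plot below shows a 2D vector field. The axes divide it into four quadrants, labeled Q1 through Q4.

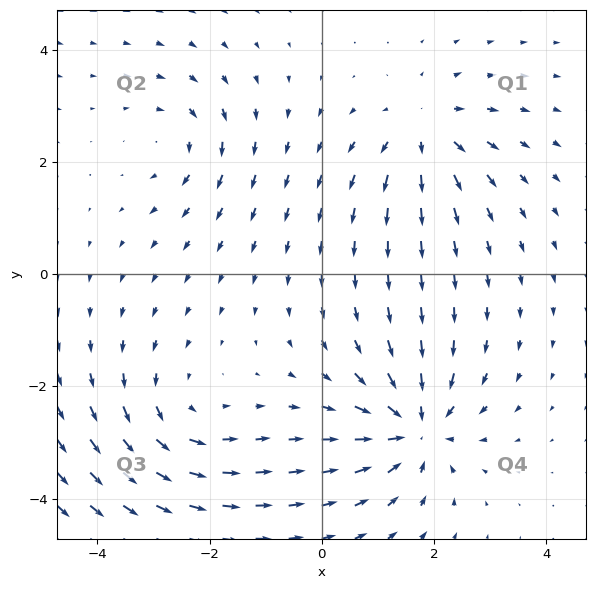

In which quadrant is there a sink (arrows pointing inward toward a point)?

The sink sits at approximately (1.7, -2.7), which lies in quadrant Q4. The divergence there is about -5, negative as expected for a sink.

Q4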